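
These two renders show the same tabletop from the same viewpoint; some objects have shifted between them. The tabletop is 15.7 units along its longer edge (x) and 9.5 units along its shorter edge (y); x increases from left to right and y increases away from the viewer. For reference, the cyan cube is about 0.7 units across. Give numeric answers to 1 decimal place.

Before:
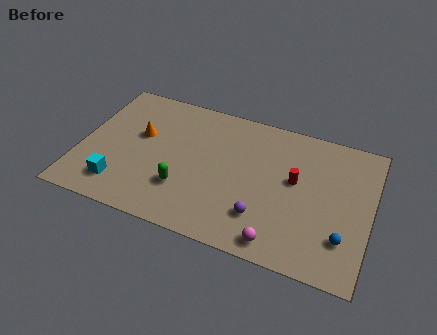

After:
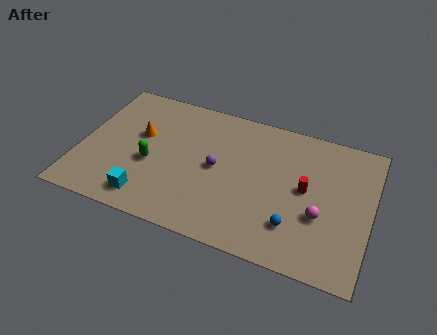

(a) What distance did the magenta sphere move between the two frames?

3.1

From (11.1, 1.1) to (13.1, 3.5), the magenta sphere covered √(2.0² + 2.4²) ≈ 3.1 units.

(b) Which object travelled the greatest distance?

the purple sphere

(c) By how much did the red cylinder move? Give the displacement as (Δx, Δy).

(0.6, -0.4)

From the two frames, the red cylinder sits at roughly (11.6, 5.4) before and (12.2, 5.0) after.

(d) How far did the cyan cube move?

1.6

The cyan cube moved from about (2.4, 1.9) to (4.0, 1.5), a distance of √(1.6² + 0.4²) ≈ 1.6.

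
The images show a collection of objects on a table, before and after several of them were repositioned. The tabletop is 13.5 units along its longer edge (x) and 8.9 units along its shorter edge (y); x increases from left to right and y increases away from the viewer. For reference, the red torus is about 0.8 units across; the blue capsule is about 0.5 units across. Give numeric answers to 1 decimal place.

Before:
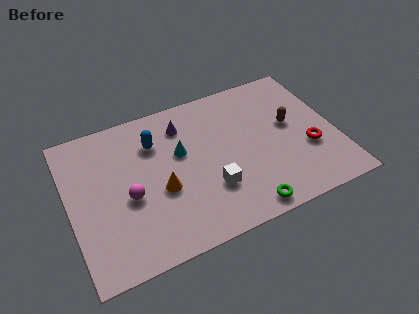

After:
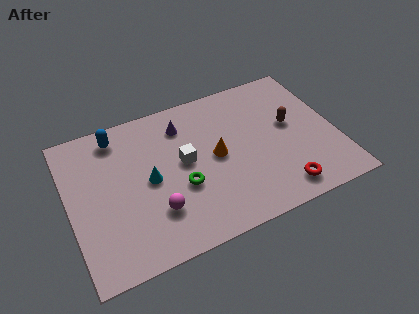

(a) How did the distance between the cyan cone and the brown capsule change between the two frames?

+1.7

The distance was about 5.6 in the first image and 7.3 in the second, so they moved 1.7 units further apart.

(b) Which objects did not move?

the brown capsule and the purple cone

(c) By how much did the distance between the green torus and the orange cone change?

-2.5

The distance was about 4.7 in the first image and 2.2 in the second, so they moved 2.5 units closer together.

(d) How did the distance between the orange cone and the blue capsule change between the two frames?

+2.7

They were about 2.9 units apart before and 5.6 after — 2.7 units further apart.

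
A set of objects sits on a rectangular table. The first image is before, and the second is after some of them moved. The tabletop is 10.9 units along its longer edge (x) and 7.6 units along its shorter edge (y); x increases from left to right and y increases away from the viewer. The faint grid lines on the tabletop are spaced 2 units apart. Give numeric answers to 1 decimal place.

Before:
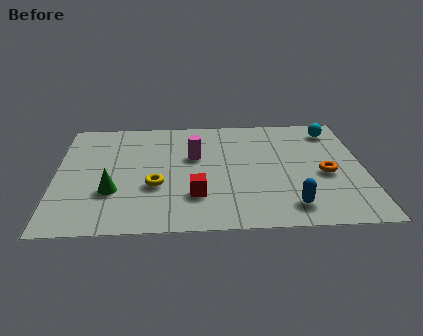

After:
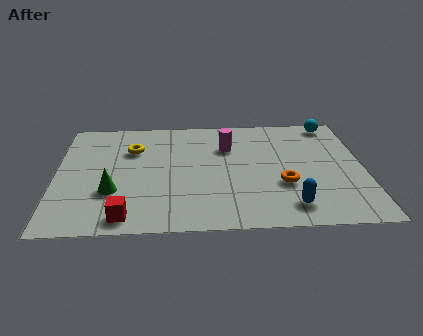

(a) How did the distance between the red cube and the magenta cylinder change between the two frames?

+3.1

The distance was about 2.6 in the first image and 5.7 in the second, so they moved 3.1 units further apart.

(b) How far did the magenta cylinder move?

1.3

The magenta cylinder moved from about (4.9, 4.7) to (6.1, 5.3), a distance of √(1.2² + 0.6²) ≈ 1.3.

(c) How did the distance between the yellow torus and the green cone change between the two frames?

+1.4

The distance was about 1.5 in the first image and 2.9 in the second, so they moved 1.4 units further apart.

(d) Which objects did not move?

the blue capsule and the green cone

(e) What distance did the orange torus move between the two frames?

1.6

The orange torus moved from about (9.5, 3.3) to (8.0, 2.7), a distance of √(1.5² + 0.6²) ≈ 1.6.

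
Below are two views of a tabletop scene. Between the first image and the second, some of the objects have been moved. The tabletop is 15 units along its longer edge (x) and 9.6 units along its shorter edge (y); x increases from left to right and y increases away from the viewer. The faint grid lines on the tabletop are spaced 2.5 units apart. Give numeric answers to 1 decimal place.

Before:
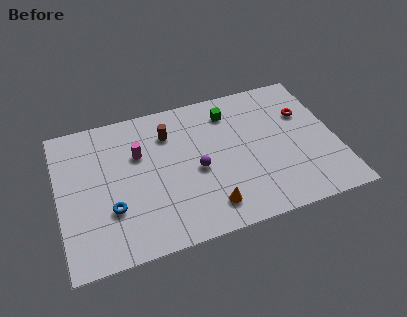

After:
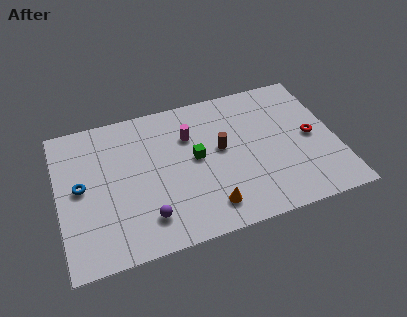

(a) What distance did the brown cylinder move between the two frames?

3.3

The brown cylinder was near (6.1, 7.2) before and (8.8, 5.3) after, so it travelled √(2.7² + 1.9²) ≈ 3.3 units.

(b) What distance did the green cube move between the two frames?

3.3

The green cube was near (9.5, 7.7) before and (7.4, 5.1) after, so it travelled √(2.1² + 2.6²) ≈ 3.3 units.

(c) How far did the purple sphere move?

3.7

The purple sphere moved from about (7.4, 4.3) to (4.5, 2.0), a distance of √(2.9² + 2.3²) ≈ 3.7.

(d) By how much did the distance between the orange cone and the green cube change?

-2.8

Before: roughly 6.2 units apart; after: 3.4. That's 2.8 units closer together.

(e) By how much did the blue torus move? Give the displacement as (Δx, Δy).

(-1.5, 1.9)

The blue torus was at about (2.7, 3.1) and moved to about (1.2, 5.0).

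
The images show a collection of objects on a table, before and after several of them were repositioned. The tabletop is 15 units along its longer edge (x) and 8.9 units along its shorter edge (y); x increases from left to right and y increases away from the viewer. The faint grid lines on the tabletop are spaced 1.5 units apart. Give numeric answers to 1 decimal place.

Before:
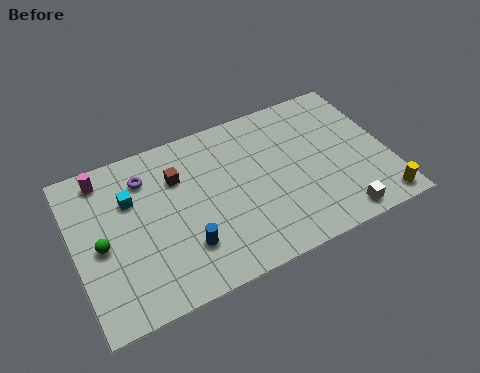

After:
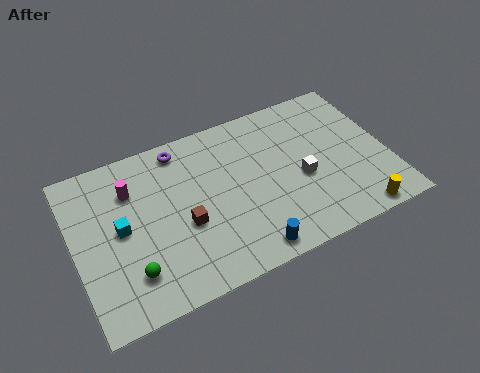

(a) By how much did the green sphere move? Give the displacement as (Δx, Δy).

(1.2, -2.0)

The green sphere was at about (1.2, 4.1) and moved to about (2.4, 2.1).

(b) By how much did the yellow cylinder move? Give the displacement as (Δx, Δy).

(-1.2, -0.2)

The yellow cylinder started near (14.2, 1.0) and ended near (13.0, 0.8).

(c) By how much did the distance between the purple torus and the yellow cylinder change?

-1.8

The distance was about 12.1 in the first image and 10.3 in the second, so they moved 1.8 units closer together.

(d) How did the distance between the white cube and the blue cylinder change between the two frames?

-3.2

Before: roughly 7.3 units apart; after: 4.1. That's 3.2 units closer together.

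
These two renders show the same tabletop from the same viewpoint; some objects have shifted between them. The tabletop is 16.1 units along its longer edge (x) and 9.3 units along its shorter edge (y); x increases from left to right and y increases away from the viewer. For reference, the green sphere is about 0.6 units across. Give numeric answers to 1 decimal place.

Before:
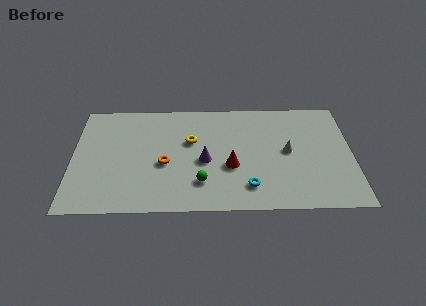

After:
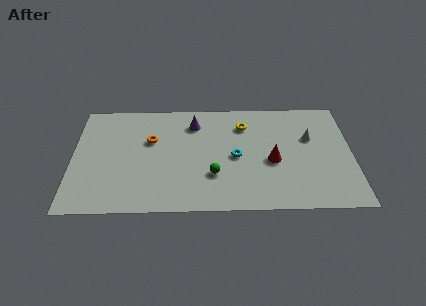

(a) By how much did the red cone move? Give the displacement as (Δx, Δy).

(2.4, 0.4)

The red cone started near (9.1, 3.6) and ended near (11.5, 4.0).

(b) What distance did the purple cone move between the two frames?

3.3

The purple cone moved from about (7.6, 4.1) to (7.0, 7.3), a distance of √(0.6² + 3.2²) ≈ 3.3.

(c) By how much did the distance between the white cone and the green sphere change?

+0.8

They were about 5.6 units apart before and 6.4 after — 0.8 units further apart.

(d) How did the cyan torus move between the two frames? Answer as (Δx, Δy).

(-0.7, 2.5)

From the two frames, the cyan torus sits at roughly (10.1, 1.9) before and (9.4, 4.4) after.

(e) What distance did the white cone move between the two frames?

1.7

From (12.4, 4.8) to (13.7, 5.9), the white cone covered √(1.3² + 1.1²) ≈ 1.7 units.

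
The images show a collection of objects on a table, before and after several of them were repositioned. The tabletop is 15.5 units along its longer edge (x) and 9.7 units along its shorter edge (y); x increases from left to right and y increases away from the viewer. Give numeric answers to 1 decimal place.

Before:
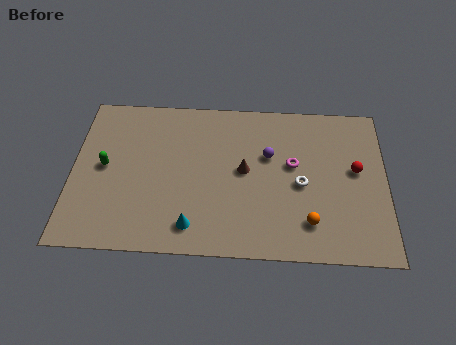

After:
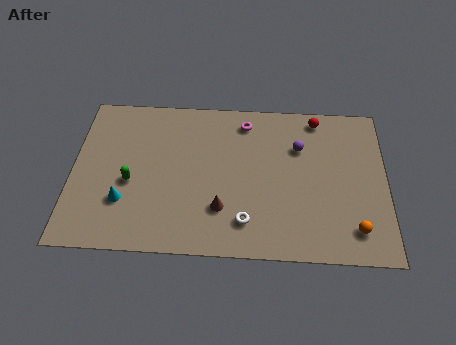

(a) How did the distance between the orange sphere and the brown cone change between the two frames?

+2.2

Before: roughly 4.4 units apart; after: 6.6. That's 2.2 units further apart.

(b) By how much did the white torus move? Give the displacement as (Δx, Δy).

(-2.7, -2.4)

The white torus started near (11.3, 4.4) and ended near (8.6, 2.0).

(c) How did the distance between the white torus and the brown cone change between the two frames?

-1.5

Before: roughly 2.9 units apart; after: 1.4. That's 1.5 units closer together.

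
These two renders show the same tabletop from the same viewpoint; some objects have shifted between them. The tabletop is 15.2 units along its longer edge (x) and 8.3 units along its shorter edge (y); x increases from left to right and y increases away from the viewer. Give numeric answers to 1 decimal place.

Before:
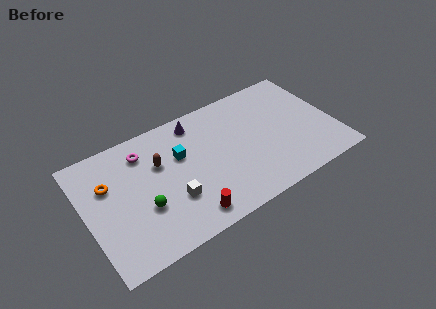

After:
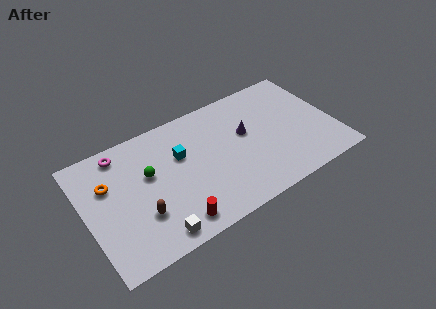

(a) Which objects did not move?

the orange torus and the cyan cube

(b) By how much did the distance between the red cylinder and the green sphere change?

+0.9

The distance was about 3.0 in the first image and 3.9 in the second, so they moved 0.9 units further apart.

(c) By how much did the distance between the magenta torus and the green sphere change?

-1.0

Before: roughly 3.6 units apart; after: 2.6. That's 1.0 units closer together.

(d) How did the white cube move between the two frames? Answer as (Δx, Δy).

(-1.3, -1.7)

The white cube was at about (5.0, 2.7) and moved to about (3.7, 1.0).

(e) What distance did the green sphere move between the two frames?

2.1

From (3.3, 3.0) to (3.9, 5.0), the green sphere covered √(0.6² + 2.0²) ≈ 2.1 units.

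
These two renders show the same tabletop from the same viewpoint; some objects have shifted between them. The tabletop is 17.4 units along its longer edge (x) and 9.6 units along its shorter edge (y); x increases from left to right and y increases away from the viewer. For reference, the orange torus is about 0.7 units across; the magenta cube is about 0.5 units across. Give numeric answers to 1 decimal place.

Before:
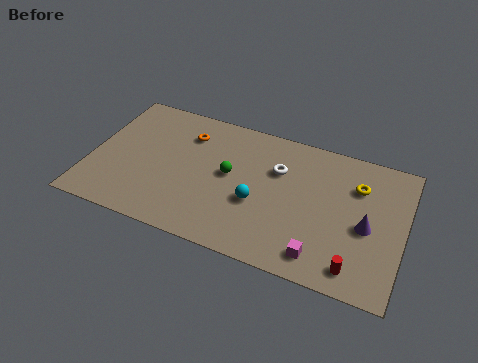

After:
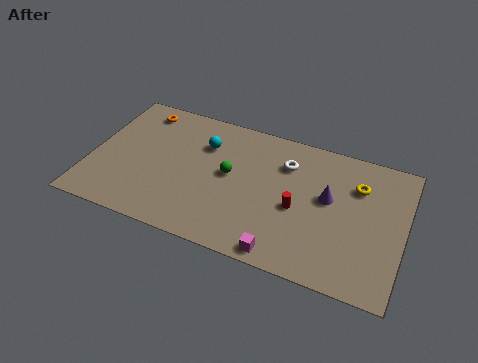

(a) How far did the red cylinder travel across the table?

4.4

The red cylinder moved from about (15.0, 1.4) to (11.6, 4.2), a distance of √(3.4² + 2.8²) ≈ 4.4.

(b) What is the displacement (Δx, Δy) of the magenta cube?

(-2.0, -0.6)

From the two frames, the magenta cube sits at roughly (13.1, 1.5) before and (11.1, 0.9) after.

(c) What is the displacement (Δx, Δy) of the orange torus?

(-2.8, 0.9)

The orange torus started near (5.1, 7.3) and ended near (2.3, 8.2).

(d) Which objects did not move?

the green sphere and the yellow torus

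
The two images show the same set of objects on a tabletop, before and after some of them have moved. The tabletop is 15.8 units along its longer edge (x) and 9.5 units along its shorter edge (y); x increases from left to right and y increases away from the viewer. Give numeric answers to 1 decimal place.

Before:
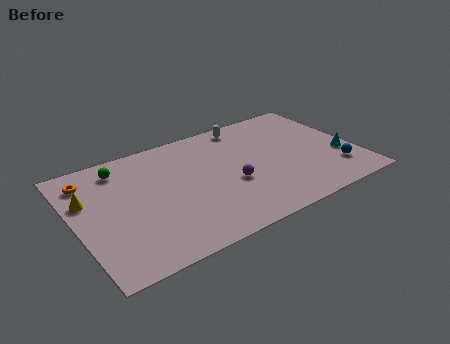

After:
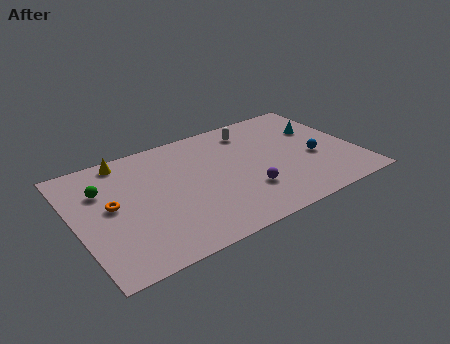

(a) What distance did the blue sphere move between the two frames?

1.9

The blue sphere moved from about (14.4, 2.3) to (13.4, 3.9), a distance of √(1.0² + 1.6²) ≈ 1.9.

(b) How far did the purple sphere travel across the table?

1.2

From (8.6, 3.8) to (9.3, 2.8), the purple sphere covered √(0.7² + 1.0²) ≈ 1.2 units.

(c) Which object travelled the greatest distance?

the yellow cone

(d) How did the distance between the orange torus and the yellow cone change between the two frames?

+2.1

Before: roughly 1.5 units apart; after: 3.6. That's 2.1 units further apart.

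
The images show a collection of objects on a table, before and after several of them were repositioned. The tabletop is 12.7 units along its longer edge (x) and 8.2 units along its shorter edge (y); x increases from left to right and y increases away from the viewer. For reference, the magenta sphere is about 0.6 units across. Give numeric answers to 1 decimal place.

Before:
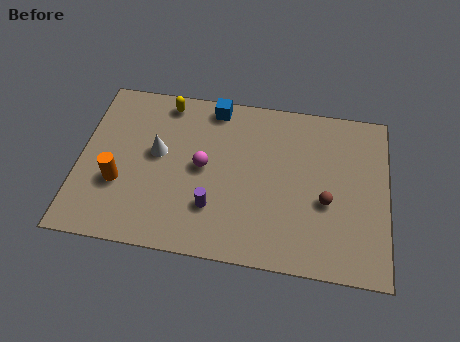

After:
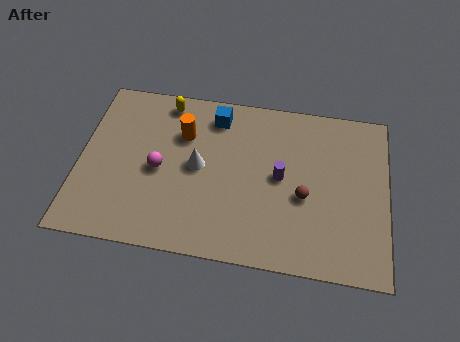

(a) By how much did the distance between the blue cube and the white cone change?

-0.8

The distance was about 3.5 in the first image and 2.7 in the second, so they moved 0.8 units closer together.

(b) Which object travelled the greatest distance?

the orange cylinder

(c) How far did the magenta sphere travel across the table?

1.8

The magenta sphere was near (5.1, 4.2) before and (3.3, 3.8) after, so it travelled √(1.8² + 0.4²) ≈ 1.8 units.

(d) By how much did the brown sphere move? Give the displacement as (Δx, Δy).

(-0.9, 0.1)

The brown sphere started near (10.2, 3.3) and ended near (9.3, 3.4).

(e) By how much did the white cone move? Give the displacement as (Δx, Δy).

(1.7, -0.4)

The white cone was at about (3.2, 4.6) and moved to about (4.9, 4.2).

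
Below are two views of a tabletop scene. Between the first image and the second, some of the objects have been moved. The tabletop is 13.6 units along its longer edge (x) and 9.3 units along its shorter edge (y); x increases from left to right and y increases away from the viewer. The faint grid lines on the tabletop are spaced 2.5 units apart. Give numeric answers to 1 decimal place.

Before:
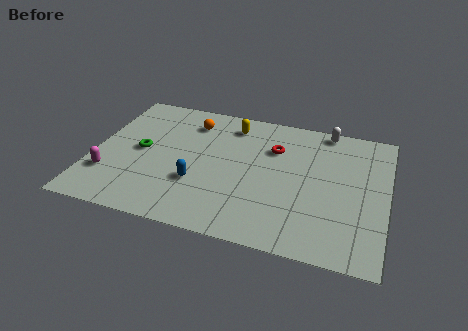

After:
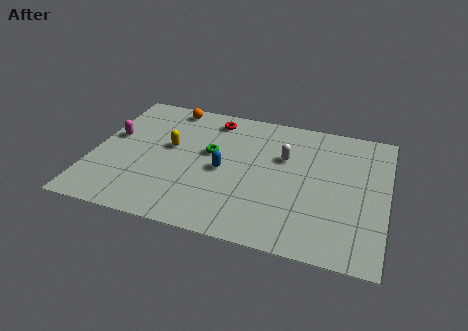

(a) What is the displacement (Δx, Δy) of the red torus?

(-3.0, 1.4)

The red torus started near (8.3, 6.5) and ended near (5.3, 7.9).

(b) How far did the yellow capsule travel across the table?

3.6

The yellow capsule was near (6.2, 7.7) before and (3.5, 5.3) after, so it travelled √(2.7² + 2.4²) ≈ 3.6 units.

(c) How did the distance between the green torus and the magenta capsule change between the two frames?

+2.1

The distance was about 2.5 in the first image and 4.6 in the second, so they moved 2.1 units further apart.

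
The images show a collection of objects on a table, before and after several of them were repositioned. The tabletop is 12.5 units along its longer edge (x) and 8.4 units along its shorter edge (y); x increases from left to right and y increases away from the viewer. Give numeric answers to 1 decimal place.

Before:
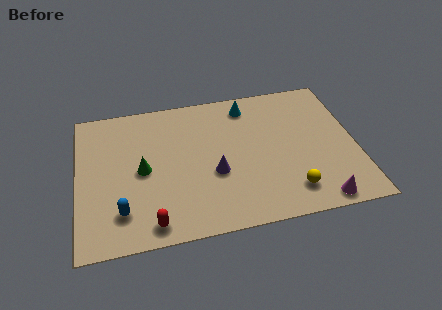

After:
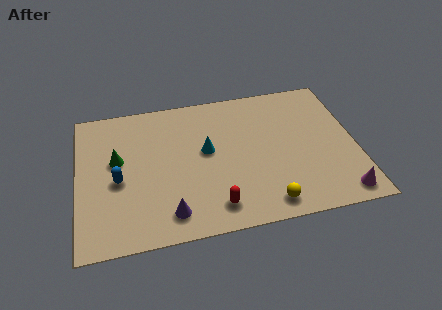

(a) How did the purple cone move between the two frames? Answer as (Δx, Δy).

(-2.1, -1.9)

The purple cone was at about (6.1, 3.3) and moved to about (4.0, 1.4).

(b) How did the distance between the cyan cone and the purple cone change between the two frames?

-0.4

The distance was about 4.2 in the first image and 3.8 in the second, so they moved 0.4 units closer together.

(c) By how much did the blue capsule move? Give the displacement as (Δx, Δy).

(-0.1, 1.8)

From the two frames, the blue capsule sits at roughly (1.9, 1.9) before and (1.8, 3.7) after.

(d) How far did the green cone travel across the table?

1.4

From (2.9, 4.1) to (1.8, 4.9), the green cone covered √(1.1² + 0.8²) ≈ 1.4 units.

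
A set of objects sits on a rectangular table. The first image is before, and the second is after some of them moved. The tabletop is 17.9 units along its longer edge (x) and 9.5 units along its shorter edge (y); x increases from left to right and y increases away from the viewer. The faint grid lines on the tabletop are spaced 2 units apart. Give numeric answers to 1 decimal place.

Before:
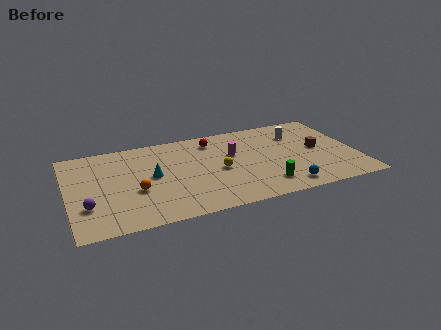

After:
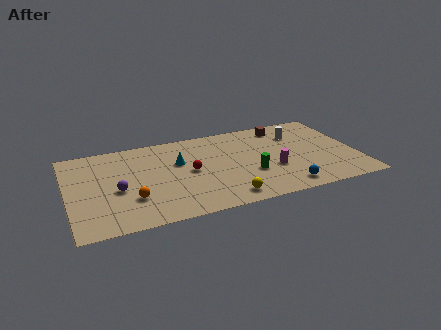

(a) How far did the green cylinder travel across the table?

1.7

The green cylinder moved from about (11.9, 1.9) to (11.2, 3.4), a distance of √(0.7² + 1.5²) ≈ 1.7.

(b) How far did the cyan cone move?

2.0

The cyan cone moved from about (5.2, 5.0) to (6.9, 6.0), a distance of √(1.7² + 1.0²) ≈ 2.0.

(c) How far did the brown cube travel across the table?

3.7

The brown cube moved from about (15.6, 4.9) to (13.7, 8.1), a distance of √(1.9² + 3.2²) ≈ 3.7.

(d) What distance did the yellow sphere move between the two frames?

3.1

The yellow sphere moved from about (9.3, 4.4) to (9.4, 1.3), a distance of √(0.1² + 3.1²) ≈ 3.1.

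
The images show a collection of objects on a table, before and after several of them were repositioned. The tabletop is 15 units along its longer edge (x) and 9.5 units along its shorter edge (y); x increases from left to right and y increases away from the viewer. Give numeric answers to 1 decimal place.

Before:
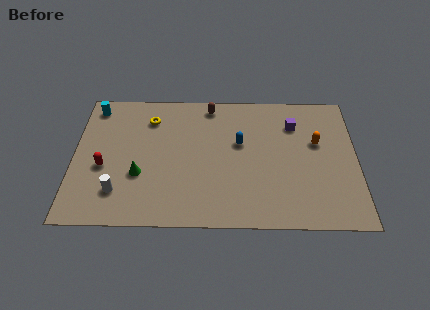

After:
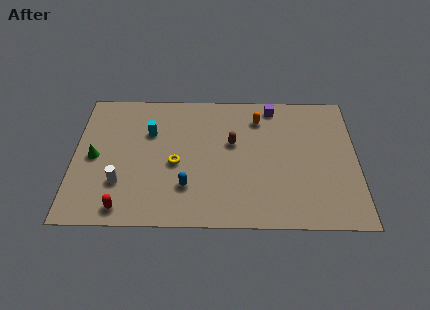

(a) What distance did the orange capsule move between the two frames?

3.5

The orange capsule moved from about (12.9, 5.8) to (9.8, 7.5), a distance of √(3.1² + 1.7²) ≈ 3.5.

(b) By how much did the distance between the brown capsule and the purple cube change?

-1.2

The distance was about 4.7 in the first image and 3.5 in the second, so they moved 1.2 units closer together.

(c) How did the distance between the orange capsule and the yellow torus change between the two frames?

-3.5

They were about 9.0 units apart before and 5.5 after — 3.5 units closer together.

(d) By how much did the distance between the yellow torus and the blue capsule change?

-3.4

Before: roughly 5.1 units apart; after: 1.7. That's 3.4 units closer together.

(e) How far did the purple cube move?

1.7

From (11.7, 7.1) to (10.6, 8.4), the purple cube covered √(1.1² + 1.3²) ≈ 1.7 units.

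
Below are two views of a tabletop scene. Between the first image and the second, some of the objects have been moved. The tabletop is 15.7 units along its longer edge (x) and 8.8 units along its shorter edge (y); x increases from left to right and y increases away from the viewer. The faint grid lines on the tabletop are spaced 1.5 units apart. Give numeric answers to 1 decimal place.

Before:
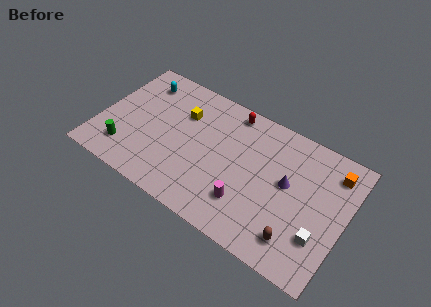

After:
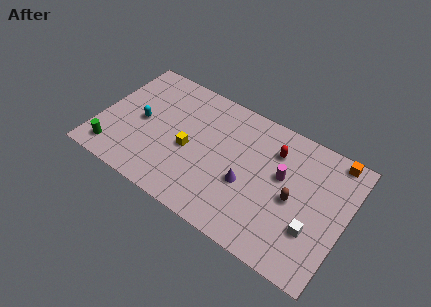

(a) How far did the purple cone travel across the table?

2.8

The purple cone moved from about (12.0, 4.9) to (9.6, 3.5), a distance of √(2.4² + 1.4²) ≈ 2.8.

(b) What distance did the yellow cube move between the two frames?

2.3

From (5.0, 6.1) to (5.8, 3.9), the yellow cube covered √(0.8² + 2.2²) ≈ 2.3 units.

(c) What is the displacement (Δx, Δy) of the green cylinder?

(-0.7, -0.5)

The green cylinder was at about (2.0, 1.9) and moved to about (1.3, 1.4).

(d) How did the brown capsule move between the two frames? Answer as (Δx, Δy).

(-0.6, 2.4)

The brown capsule was at about (13.1, 1.7) and moved to about (12.5, 4.1).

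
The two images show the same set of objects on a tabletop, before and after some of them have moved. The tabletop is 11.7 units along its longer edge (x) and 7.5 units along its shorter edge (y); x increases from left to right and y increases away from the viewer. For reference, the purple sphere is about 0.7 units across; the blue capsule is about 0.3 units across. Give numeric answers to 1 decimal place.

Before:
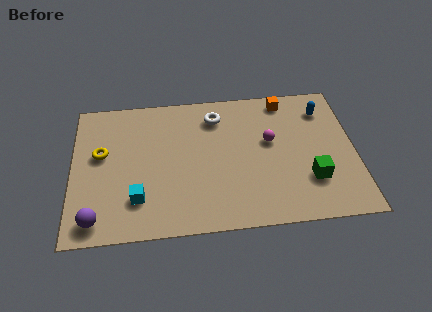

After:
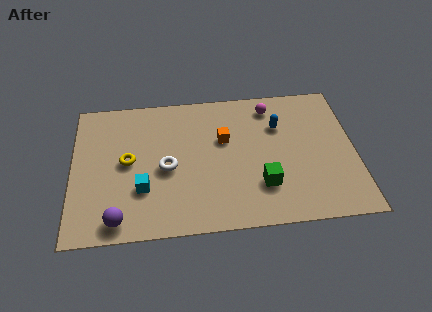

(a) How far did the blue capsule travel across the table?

2.0

The blue capsule moved from about (10.5, 5.9) to (8.6, 5.2), a distance of √(1.9² + 0.7²) ≈ 2.0.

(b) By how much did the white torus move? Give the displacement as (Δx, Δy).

(-2.1, -2.6)

The white torus was at about (6.0, 6.0) and moved to about (3.9, 3.4).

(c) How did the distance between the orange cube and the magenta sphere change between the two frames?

+0.3

Before: roughly 2.3 units apart; after: 2.6. That's 0.3 units further apart.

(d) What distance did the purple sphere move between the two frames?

0.9

From (1.0, 1.0) to (1.9, 0.9), the purple sphere covered √(0.9² + 0.1²) ≈ 0.9 units.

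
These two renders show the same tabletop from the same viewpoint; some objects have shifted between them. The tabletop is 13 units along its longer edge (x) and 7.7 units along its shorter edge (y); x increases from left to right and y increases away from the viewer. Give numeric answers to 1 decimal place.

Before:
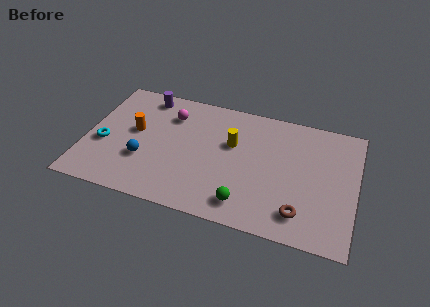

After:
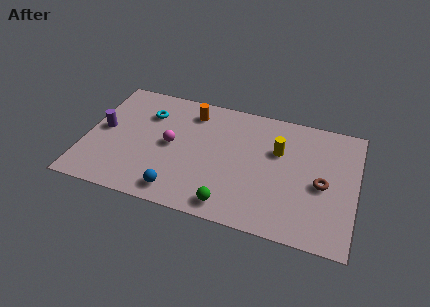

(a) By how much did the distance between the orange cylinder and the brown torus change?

-1.6

They were about 8.7 units apart before and 7.1 after — 1.6 units closer together.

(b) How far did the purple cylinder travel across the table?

3.2

From (2.6, 6.7) to (0.8, 4.0), the purple cylinder covered √(1.8² + 2.7²) ≈ 3.2 units.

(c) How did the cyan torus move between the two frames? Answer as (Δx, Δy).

(1.9, 2.5)

From the two frames, the cyan torus sits at roughly (0.9, 3.1) before and (2.8, 5.6) after.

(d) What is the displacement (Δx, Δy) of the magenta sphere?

(0.2, -1.9)

The magenta sphere was at about (3.9, 5.8) and moved to about (4.1, 3.9).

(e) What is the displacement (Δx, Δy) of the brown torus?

(0.9, 2.0)

From the two frames, the brown torus sits at roughly (10.5, 1.5) before and (11.4, 3.5) after.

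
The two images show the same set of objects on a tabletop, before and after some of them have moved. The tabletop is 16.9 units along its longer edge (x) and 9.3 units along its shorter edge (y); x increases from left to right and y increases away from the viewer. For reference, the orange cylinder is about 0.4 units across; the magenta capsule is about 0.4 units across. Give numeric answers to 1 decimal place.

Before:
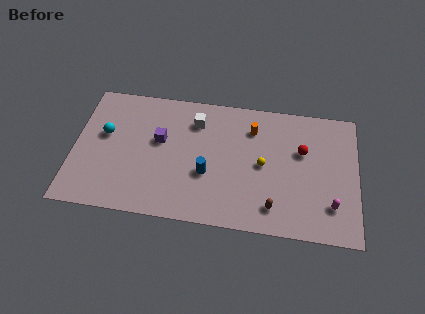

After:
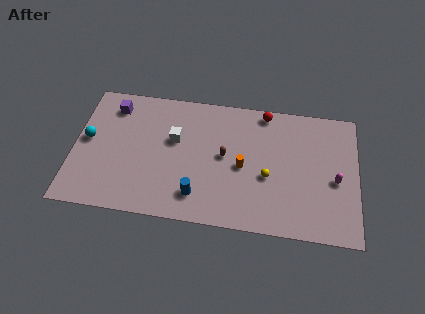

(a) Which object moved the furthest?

the brown capsule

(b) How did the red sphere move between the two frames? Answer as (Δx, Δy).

(-2.3, 2.5)

From the two frames, the red sphere sits at roughly (13.6, 5.9) before and (11.3, 8.4) after.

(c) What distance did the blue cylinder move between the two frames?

1.7

The blue cylinder was near (8.0, 3.5) before and (7.5, 1.9) after, so it travelled √(0.5² + 1.6²) ≈ 1.7 units.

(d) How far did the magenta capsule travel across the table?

1.8

From (15.4, 2.3) to (15.6, 4.1), the magenta capsule covered √(0.2² + 1.8²) ≈ 1.8 units.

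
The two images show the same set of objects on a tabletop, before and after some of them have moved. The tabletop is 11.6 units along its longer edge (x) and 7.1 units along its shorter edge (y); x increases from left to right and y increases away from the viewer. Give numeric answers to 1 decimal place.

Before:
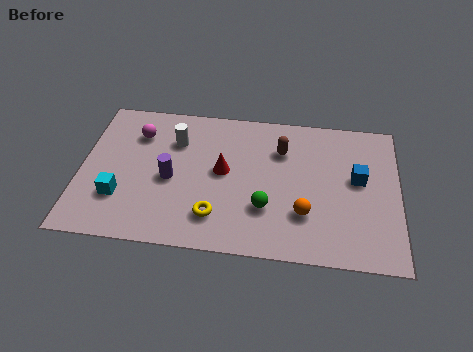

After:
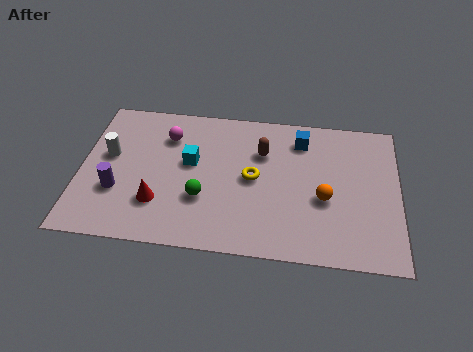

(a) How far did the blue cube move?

2.7

From (10.1, 4.0) to (8.0, 5.7), the blue cube covered √(2.1² + 1.7²) ≈ 2.7 units.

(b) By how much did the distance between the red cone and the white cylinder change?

+0.6

The distance was about 2.2 in the first image and 2.8 in the second, so they moved 0.6 units further apart.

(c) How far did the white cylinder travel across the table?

2.6

The white cylinder moved from about (3.4, 5.1) to (1.0, 4.1), a distance of √(2.4² + 1.0²) ≈ 2.6.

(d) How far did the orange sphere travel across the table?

1.1

The orange sphere was near (8.2, 2.1) before and (8.9, 2.9) after, so it travelled √(0.7² + 0.8²) ≈ 1.1 units.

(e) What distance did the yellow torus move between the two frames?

2.4

The yellow torus was near (5.0, 1.6) before and (6.3, 3.6) after, so it travelled √(1.3² + 2.0²) ≈ 2.4 units.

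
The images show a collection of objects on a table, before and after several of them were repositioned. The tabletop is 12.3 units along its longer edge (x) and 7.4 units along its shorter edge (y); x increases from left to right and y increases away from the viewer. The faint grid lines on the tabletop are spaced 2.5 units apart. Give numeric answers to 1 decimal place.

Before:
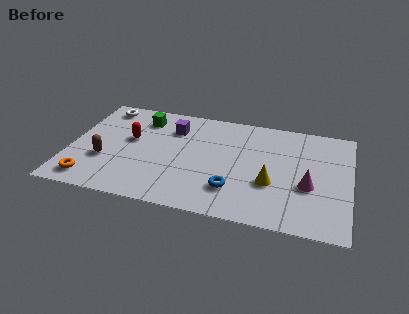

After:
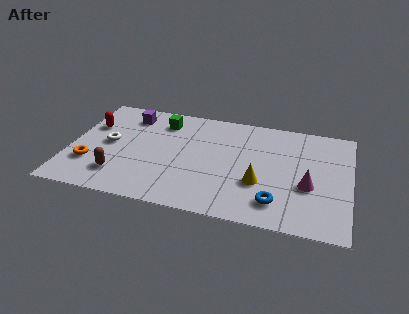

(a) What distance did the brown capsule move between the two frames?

1.1

From (1.6, 2.6) to (2.3, 1.7), the brown capsule covered √(0.7² + 0.9²) ≈ 1.1 units.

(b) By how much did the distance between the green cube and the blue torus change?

+1.0

The distance was about 5.9 in the first image and 6.9 in the second, so they moved 1.0 units further apart.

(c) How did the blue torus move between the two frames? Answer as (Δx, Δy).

(1.9, -0.4)

From the two frames, the blue torus sits at roughly (7.3, 1.9) before and (9.2, 1.5) after.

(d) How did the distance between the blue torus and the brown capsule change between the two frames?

+1.2

Before: roughly 5.7 units apart; after: 6.9. That's 1.2 units further apart.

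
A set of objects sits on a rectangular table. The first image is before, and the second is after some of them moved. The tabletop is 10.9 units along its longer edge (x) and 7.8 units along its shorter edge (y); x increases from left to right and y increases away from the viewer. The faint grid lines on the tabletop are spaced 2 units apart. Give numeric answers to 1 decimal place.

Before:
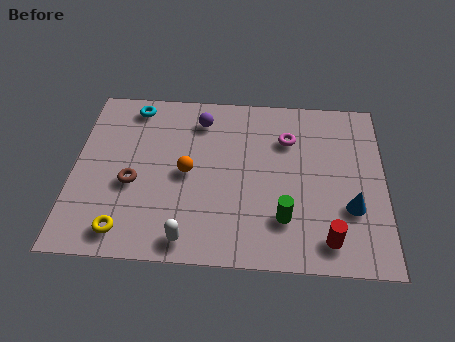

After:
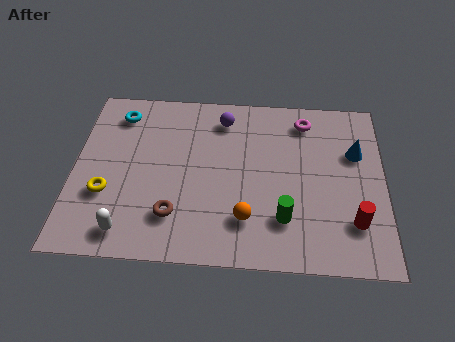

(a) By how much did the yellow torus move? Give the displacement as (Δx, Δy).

(-0.7, 1.6)

The yellow torus started near (1.9, 1.1) and ended near (1.2, 2.7).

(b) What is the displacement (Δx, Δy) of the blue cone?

(0.2, 2.5)

From the two frames, the blue cone sits at roughly (9.7, 2.6) before and (9.9, 5.1) after.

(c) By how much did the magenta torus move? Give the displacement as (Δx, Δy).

(0.6, 0.9)

The magenta torus started near (7.5, 5.6) and ended near (8.1, 6.5).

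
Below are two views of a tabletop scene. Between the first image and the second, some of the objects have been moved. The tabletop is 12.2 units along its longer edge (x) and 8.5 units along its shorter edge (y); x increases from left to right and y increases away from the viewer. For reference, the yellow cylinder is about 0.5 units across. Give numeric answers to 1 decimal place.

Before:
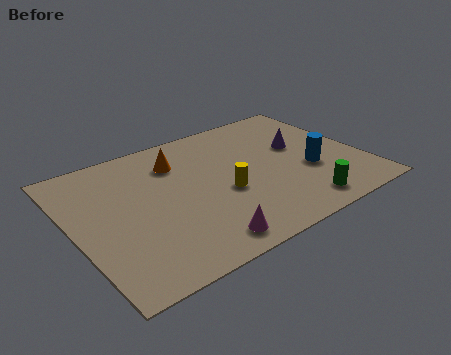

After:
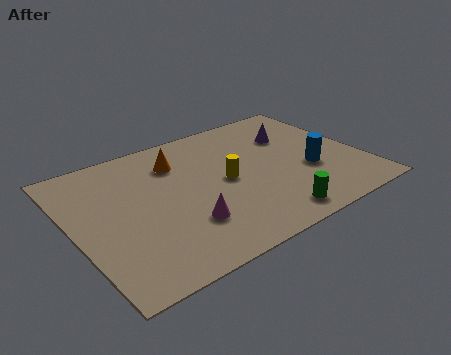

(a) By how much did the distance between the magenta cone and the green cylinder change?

-0.7

Before: roughly 4.3 units apart; after: 3.6. That's 0.7 units closer together.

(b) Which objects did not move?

the blue cylinder and the orange cone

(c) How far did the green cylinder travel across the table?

1.3

The green cylinder was near (9.0, 1.2) before and (7.7, 1.1) after, so it travelled √(1.3² + 0.1²) ≈ 1.3 units.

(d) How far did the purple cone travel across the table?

0.9

The purple cone moved from about (9.8, 5.0) to (9.7, 5.9), a distance of √(0.1² + 0.9²) ≈ 0.9.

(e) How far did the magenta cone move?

1.4

The magenta cone moved from about (4.7, 1.1) to (4.3, 2.4), a distance of √(0.4² + 1.3²) ≈ 1.4.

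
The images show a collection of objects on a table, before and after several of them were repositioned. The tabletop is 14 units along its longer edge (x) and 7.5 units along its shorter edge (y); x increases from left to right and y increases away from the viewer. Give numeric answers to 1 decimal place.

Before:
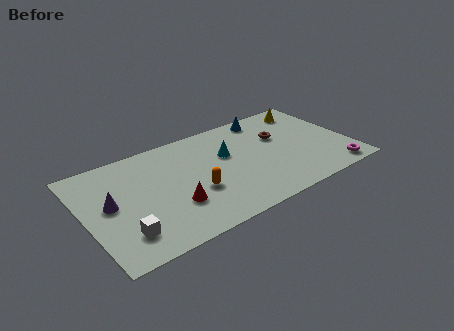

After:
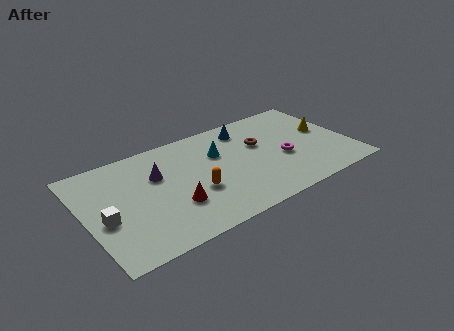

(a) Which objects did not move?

the orange capsule and the red cone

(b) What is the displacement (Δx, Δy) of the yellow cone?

(0.5, -2.1)

The yellow cone started near (12.4, 6.3) and ended near (12.9, 4.2).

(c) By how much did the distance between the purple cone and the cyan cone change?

-3.0

The distance was about 6.3 in the first image and 3.3 in the second, so they moved 3.0 units closer together.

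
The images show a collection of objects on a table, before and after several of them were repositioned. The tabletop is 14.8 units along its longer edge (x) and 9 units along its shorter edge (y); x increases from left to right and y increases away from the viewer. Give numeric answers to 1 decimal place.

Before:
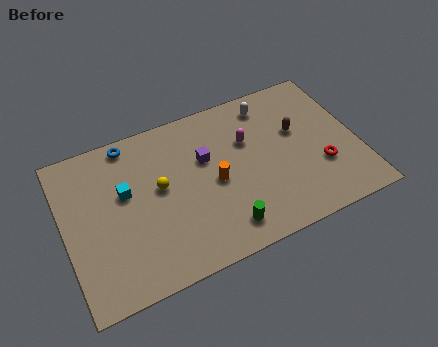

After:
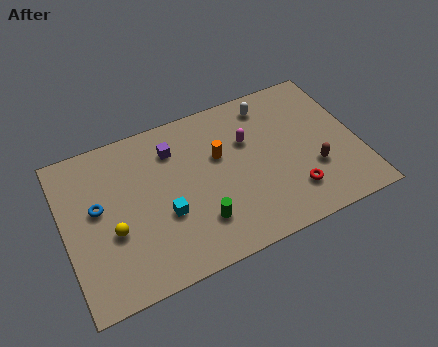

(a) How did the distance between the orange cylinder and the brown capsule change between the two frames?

+0.6

They were about 4.6 units apart before and 5.2 after — 0.6 units further apart.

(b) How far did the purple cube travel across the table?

1.9

From (7.2, 5.7) to (5.7, 6.9), the purple cube covered √(1.5² + 1.2²) ≈ 1.9 units.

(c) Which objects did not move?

the magenta capsule and the white capsule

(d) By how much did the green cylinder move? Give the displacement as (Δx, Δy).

(-1.1, 0.8)

The green cylinder started near (7.6, 1.5) and ended near (6.5, 2.3).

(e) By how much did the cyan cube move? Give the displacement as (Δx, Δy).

(1.8, -2.0)

The cyan cube started near (3.1, 5.4) and ended near (4.9, 3.4).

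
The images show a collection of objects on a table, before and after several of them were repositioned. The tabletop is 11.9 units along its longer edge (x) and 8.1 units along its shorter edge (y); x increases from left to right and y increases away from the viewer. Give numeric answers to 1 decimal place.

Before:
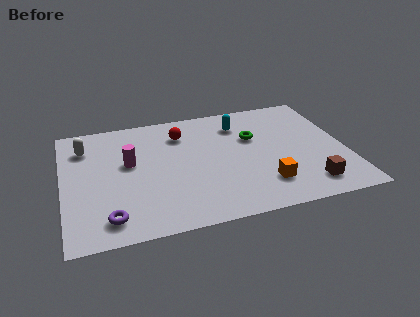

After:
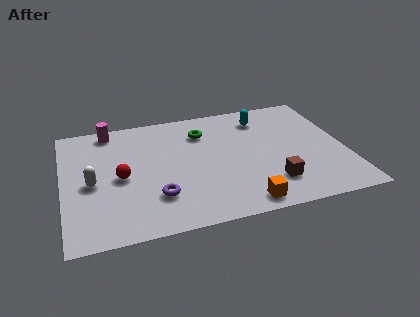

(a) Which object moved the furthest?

the red sphere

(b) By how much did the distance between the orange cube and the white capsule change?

-1.8

Before: roughly 8.5 units apart; after: 6.7. That's 1.8 units closer together.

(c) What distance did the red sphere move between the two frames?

3.6

From (5.1, 6.2) to (2.4, 3.8), the red sphere covered √(2.7² + 2.4²) ≈ 3.6 units.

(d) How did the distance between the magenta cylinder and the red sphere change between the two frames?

+0.7

They were about 2.7 units apart before and 3.4 after — 0.7 units further apart.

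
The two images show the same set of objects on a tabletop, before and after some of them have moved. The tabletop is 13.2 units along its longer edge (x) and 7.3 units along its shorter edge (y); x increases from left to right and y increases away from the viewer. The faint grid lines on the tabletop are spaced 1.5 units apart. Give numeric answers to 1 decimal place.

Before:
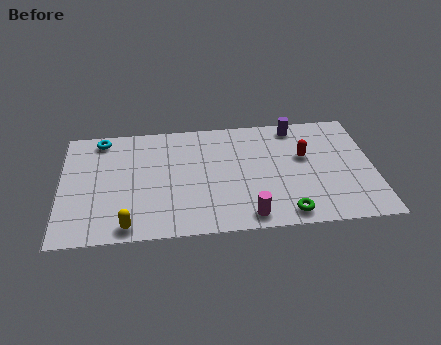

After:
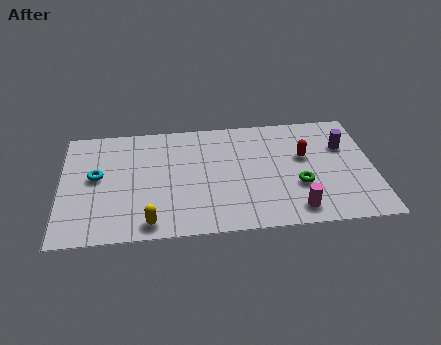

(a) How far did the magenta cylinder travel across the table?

2.0

The magenta cylinder was near (7.8, 0.9) before and (9.8, 1.1) after, so it travelled √(2.0² + 0.2²) ≈ 2.0 units.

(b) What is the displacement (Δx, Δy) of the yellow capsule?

(0.9, 0.1)

The yellow capsule was at about (2.8, 0.8) and moved to about (3.7, 0.9).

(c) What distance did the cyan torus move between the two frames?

2.4

The cyan torus was near (1.7, 6.4) before and (1.5, 4.0) after, so it travelled √(0.2² + 2.4²) ≈ 2.4 units.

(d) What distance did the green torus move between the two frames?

1.8

The green torus was near (9.4, 0.9) before and (10.0, 2.6) after, so it travelled √(0.6² + 1.7²) ≈ 1.8 units.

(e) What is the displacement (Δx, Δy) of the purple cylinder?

(2.0, -1.5)

From the two frames, the purple cylinder sits at roughly (10.0, 6.4) before and (12.0, 4.9) after.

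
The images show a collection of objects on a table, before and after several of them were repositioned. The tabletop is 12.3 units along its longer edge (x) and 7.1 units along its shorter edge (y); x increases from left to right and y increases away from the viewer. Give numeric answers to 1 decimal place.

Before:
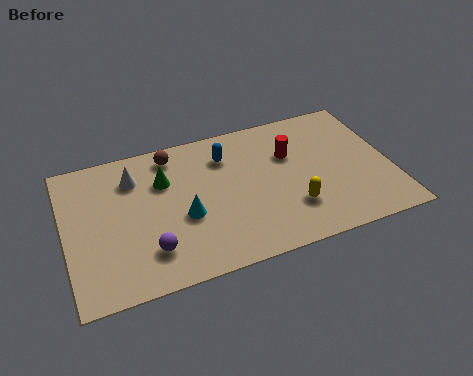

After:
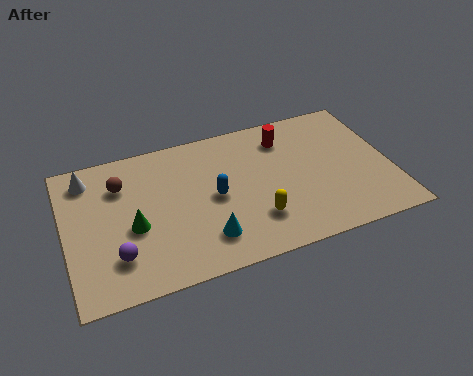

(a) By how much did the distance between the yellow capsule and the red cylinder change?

+1.3

Before: roughly 2.7 units apart; after: 4.0. That's 1.3 units further apart.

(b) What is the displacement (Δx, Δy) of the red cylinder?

(-0.1, 0.9)

The red cylinder started near (8.6, 4.7) and ended near (8.5, 5.6).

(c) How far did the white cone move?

1.8

The white cone was near (2.7, 5.4) before and (1.0, 5.9) after, so it travelled √(1.7² + 0.5²) ≈ 1.8 units.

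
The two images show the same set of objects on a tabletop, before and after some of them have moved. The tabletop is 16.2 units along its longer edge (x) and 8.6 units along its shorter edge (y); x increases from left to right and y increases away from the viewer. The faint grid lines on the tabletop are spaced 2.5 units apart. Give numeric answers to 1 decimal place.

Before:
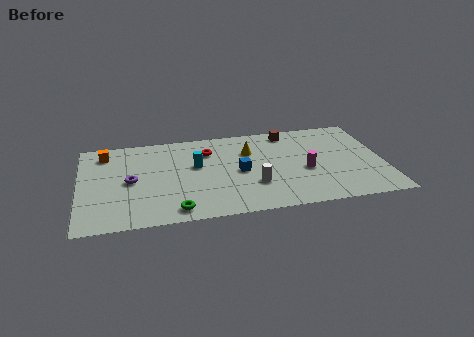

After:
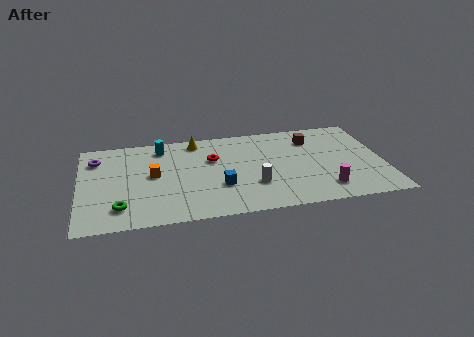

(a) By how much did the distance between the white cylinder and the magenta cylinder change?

+0.9

The distance was about 2.9 in the first image and 3.8 in the second, so they moved 0.9 units further apart.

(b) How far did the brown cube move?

1.5

The brown cube was near (11.3, 7.5) before and (12.5, 6.6) after, so it travelled √(1.2² + 0.9²) ≈ 1.5 units.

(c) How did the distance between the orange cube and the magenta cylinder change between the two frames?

-1.7

The distance was about 11.2 in the first image and 9.5 in the second, so they moved 1.7 units closer together.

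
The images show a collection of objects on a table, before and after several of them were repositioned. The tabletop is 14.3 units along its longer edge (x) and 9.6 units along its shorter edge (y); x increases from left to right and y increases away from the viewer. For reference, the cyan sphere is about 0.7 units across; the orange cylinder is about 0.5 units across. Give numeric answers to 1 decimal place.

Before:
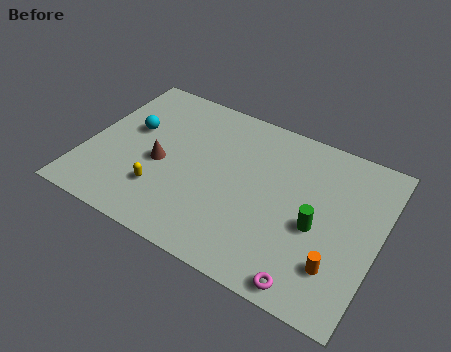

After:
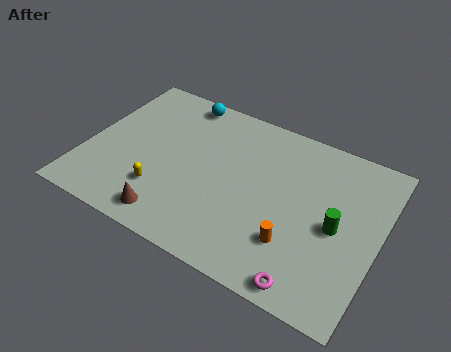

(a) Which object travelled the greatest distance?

the cyan sphere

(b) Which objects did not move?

the magenta torus and the yellow capsule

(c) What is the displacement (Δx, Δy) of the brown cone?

(1.0, -2.9)

From the two frames, the brown cone sits at roughly (3.7, 4.2) before and (4.7, 1.3) after.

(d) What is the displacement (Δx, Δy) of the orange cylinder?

(-2.1, 0.3)

From the two frames, the orange cylinder sits at roughly (12.6, 2.4) before and (10.5, 2.7) after.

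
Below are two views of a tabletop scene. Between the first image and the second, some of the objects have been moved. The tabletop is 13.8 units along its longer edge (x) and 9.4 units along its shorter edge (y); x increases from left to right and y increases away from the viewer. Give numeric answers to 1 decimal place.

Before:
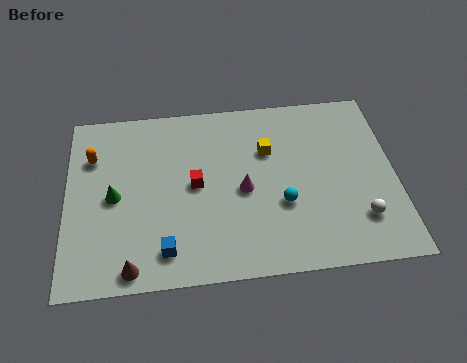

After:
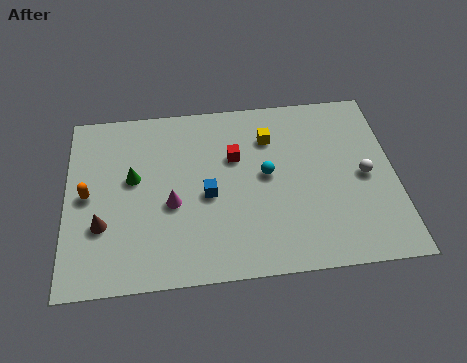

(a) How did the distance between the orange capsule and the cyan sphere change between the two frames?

-1.1

The distance was about 8.6 in the first image and 7.5 in the second, so they moved 1.1 units closer together.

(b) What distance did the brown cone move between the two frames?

2.5

From (2.7, 0.9) to (1.5, 3.1), the brown cone covered √(1.2² + 2.2²) ≈ 2.5 units.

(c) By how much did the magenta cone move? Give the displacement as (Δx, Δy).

(-3.0, -0.4)

The magenta cone started near (7.4, 4.3) and ended near (4.4, 3.9).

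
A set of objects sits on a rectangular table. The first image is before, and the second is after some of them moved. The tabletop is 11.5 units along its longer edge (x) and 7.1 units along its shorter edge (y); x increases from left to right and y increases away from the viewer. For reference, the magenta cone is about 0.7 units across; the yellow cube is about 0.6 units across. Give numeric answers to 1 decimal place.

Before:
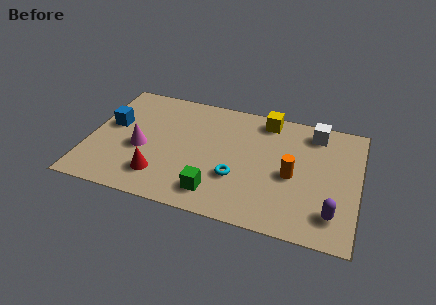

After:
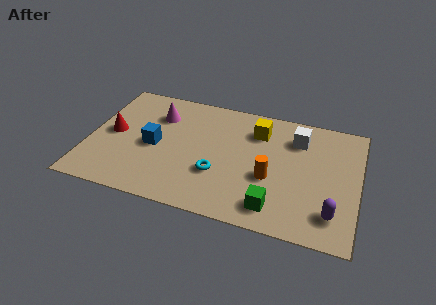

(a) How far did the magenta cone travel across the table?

2.3

The magenta cone was near (2.3, 3.0) before and (2.8, 5.2) after, so it travelled √(0.5² + 2.2²) ≈ 2.3 units.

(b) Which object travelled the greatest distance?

the red cone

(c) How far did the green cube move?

2.5

The green cube was near (5.6, 1.3) before and (8.1, 1.2) after, so it travelled √(2.5² + 0.1²) ≈ 2.5 units.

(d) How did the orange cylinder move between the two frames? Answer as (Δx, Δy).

(-0.9, -0.4)

From the two frames, the orange cylinder sits at roughly (8.7, 3.2) before and (7.8, 2.8) after.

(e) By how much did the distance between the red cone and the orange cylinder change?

+1.1

The distance was about 5.7 in the first image and 6.8 in the second, so they moved 1.1 units further apart.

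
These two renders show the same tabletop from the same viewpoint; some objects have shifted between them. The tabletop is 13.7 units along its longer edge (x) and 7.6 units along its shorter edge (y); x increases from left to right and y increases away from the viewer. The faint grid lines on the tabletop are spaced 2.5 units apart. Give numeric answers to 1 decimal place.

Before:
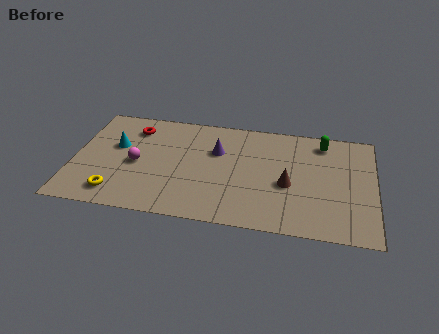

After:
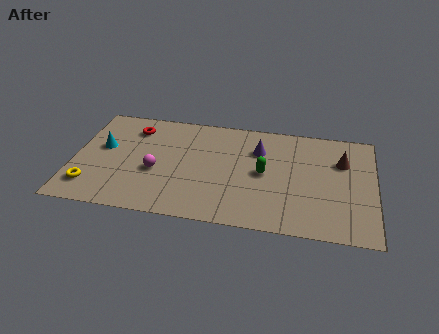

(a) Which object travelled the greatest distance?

the green capsule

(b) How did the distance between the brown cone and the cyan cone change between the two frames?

+2.9

Before: roughly 8.0 units apart; after: 10.9. That's 2.9 units further apart.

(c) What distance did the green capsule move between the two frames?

3.7

The green capsule was near (11.3, 6.4) before and (8.7, 3.8) after, so it travelled √(2.6² + 2.6²) ≈ 3.7 units.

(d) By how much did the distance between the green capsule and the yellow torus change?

-2.4

Before: roughly 10.5 units apart; after: 8.1. That's 2.4 units closer together.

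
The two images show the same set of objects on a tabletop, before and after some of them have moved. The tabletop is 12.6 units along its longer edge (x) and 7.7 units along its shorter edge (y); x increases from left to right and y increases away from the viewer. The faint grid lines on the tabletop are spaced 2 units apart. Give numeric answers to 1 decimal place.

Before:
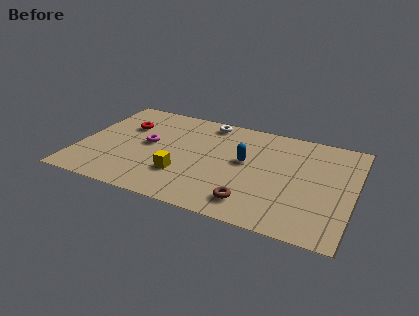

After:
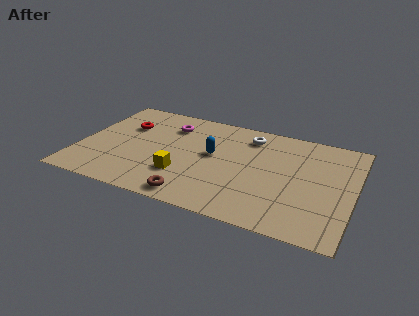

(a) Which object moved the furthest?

the brown torus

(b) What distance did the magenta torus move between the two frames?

2.0

From (3.1, 4.1) to (3.9, 5.9), the magenta torus covered √(0.8² + 1.8²) ≈ 2.0 units.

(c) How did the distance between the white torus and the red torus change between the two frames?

+1.8

They were about 4.0 units apart before and 5.8 after — 1.8 units further apart.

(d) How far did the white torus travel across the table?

2.1

From (5.6, 6.8) to (7.6, 6.3), the white torus covered √(2.0² + 0.5²) ≈ 2.1 units.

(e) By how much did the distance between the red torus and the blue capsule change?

-1.5

The distance was about 5.8 in the first image and 4.3 in the second, so they moved 1.5 units closer together.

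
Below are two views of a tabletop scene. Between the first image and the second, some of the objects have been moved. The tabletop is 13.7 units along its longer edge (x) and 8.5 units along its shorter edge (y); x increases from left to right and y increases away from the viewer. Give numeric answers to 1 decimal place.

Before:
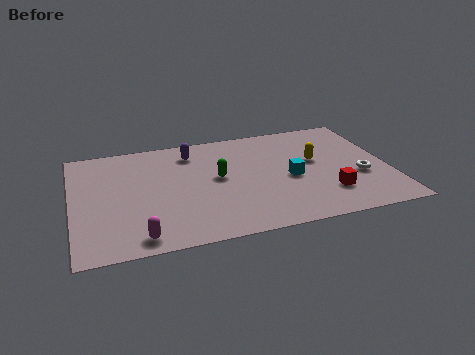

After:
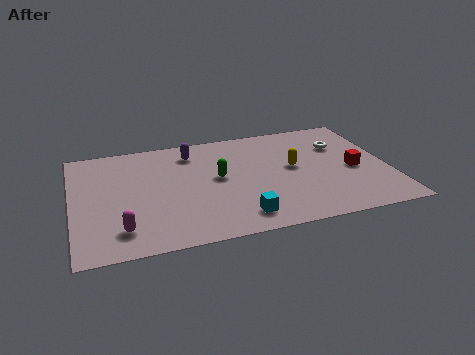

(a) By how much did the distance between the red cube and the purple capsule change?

+0.3

They were about 7.3 units apart before and 7.6 after — 0.3 units further apart.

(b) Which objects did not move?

the green capsule and the purple capsule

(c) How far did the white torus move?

2.8

The white torus moved from about (12.4, 3.2) to (11.8, 5.9), a distance of √(0.6² + 2.7²) ≈ 2.8.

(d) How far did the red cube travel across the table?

2.1

The red cube moved from about (10.9, 2.2) to (12.2, 3.8), a distance of √(1.3² + 1.6²) ≈ 2.1.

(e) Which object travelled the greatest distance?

the cyan cube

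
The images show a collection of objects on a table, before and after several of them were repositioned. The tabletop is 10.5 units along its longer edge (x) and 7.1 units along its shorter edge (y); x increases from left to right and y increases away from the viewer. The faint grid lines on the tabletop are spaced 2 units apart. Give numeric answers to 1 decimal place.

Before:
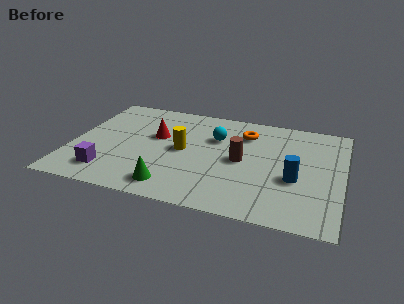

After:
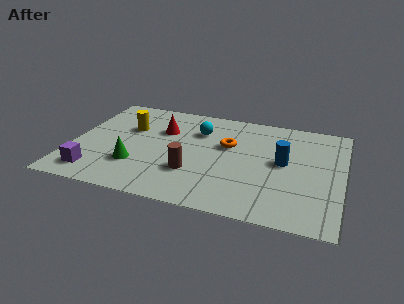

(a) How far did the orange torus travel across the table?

1.2

The orange torus was near (6.6, 5.4) before and (6.0, 4.4) after, so it travelled √(0.6² + 1.0²) ≈ 1.2 units.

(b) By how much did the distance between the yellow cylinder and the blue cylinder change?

+1.7

Before: roughly 4.5 units apart; after: 6.2. That's 1.7 units further apart.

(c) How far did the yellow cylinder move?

2.4

From (4.3, 3.6) to (2.1, 4.6), the yellow cylinder covered √(2.2² + 1.0²) ≈ 2.4 units.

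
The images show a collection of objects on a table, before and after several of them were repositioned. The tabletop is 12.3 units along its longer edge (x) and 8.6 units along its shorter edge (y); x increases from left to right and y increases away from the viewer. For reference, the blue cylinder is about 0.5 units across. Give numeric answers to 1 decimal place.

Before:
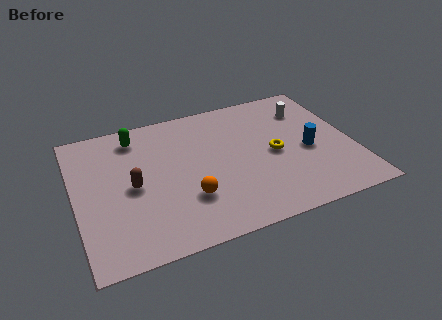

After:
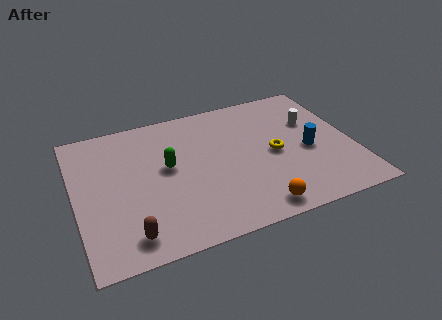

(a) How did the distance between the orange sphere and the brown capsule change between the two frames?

+2.8

The distance was about 2.7 in the first image and 5.5 in the second, so they moved 2.8 units further apart.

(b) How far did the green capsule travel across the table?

2.7

The green capsule moved from about (2.9, 7.2) to (4.1, 4.8), a distance of √(1.2² + 2.4²) ≈ 2.7.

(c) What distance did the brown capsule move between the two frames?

2.8

The brown capsule moved from about (2.5, 4.1) to (2.1, 1.3), a distance of √(0.4² + 2.8²) ≈ 2.8.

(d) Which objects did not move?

the blue cylinder and the yellow torus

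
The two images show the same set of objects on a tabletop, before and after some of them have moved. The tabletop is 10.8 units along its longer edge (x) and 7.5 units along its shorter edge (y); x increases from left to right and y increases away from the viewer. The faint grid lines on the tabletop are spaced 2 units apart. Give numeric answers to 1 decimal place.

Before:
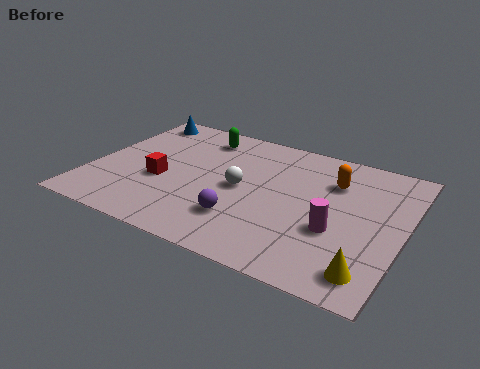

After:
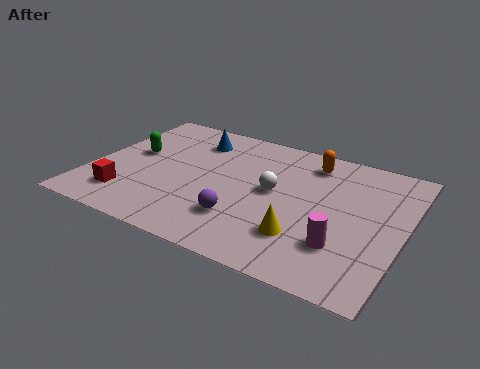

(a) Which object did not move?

the purple sphere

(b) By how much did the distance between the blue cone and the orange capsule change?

-3.2

They were about 7.3 units apart before and 4.1 after — 3.2 units closer together.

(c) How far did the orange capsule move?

1.2

The orange capsule was near (8.2, 5.4) before and (7.3, 6.2) after, so it travelled √(0.9² + 0.8²) ≈ 1.2 units.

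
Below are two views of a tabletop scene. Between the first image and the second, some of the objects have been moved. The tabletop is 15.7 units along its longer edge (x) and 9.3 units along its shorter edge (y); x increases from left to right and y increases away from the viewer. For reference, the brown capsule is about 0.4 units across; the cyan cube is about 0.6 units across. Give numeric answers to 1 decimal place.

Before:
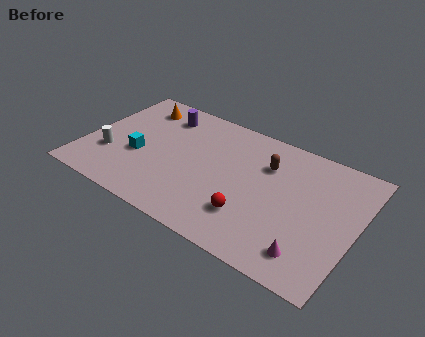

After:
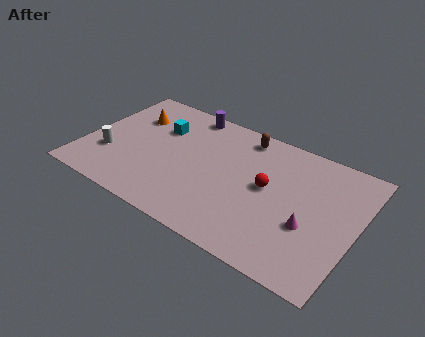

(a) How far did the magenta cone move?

1.8

The magenta cone was near (13.5, 1.7) before and (13.2, 3.5) after, so it travelled √(0.3² + 1.8²) ≈ 1.8 units.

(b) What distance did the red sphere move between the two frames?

2.6

The red sphere was near (10.0, 2.5) before and (10.6, 5.0) after, so it travelled √(0.6² + 2.5²) ≈ 2.6 units.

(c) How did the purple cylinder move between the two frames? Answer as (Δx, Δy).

(1.4, 0.9)

The purple cylinder was at about (3.9, 7.5) and moved to about (5.3, 8.4).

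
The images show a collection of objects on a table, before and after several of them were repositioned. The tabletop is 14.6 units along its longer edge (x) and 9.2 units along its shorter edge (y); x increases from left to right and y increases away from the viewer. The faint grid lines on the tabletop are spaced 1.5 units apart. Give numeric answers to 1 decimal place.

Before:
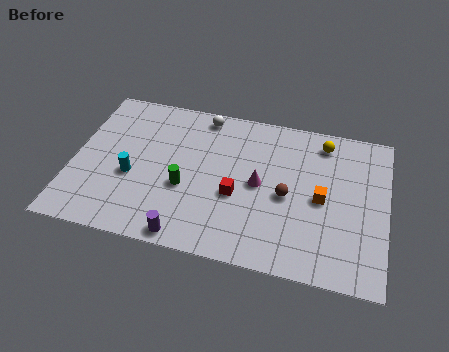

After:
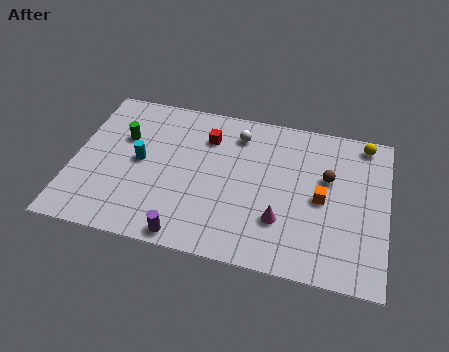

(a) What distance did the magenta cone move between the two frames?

2.2

The magenta cone was near (8.7, 4.6) before and (9.8, 2.7) after, so it travelled √(1.1² + 1.9²) ≈ 2.2 units.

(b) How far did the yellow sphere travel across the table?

1.9

From (11.5, 7.8) to (13.4, 8.2), the yellow sphere covered √(1.9² + 0.4²) ≈ 1.9 units.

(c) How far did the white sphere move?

1.9

The white sphere moved from about (5.8, 8.2) to (7.5, 7.4), a distance of √(1.7² + 0.8²) ≈ 1.9.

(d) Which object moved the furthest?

the green cylinder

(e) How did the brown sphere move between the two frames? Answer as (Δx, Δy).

(1.8, 1.5)

From the two frames, the brown sphere sits at roughly (10.0, 4.2) before and (11.8, 5.7) after.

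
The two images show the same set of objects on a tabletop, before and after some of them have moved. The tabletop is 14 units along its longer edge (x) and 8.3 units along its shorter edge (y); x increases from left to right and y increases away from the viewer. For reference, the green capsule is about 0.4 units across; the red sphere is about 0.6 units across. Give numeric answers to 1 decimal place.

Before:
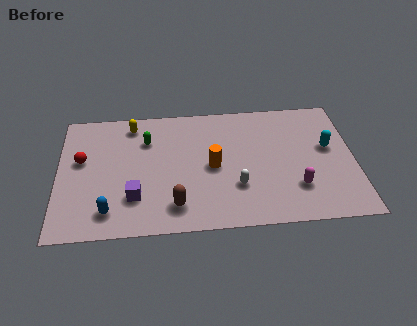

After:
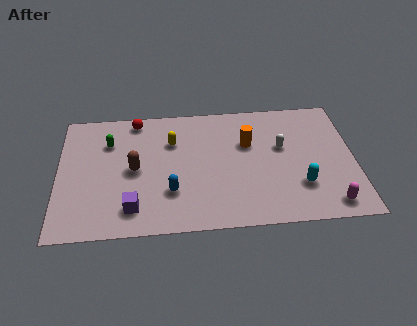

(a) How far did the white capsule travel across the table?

3.3

From (8.4, 2.6) to (10.6, 5.0), the white capsule covered √(2.2² + 2.4²) ≈ 3.3 units.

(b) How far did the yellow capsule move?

2.3

The yellow capsule moved from about (3.5, 7.1) to (5.4, 5.8), a distance of √(1.9² + 1.3²) ≈ 2.3.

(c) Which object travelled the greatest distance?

the red sphere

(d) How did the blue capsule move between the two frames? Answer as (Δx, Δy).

(2.9, 1.0)

The blue capsule was at about (2.4, 1.5) and moved to about (5.3, 2.5).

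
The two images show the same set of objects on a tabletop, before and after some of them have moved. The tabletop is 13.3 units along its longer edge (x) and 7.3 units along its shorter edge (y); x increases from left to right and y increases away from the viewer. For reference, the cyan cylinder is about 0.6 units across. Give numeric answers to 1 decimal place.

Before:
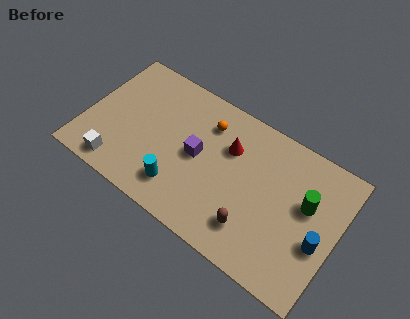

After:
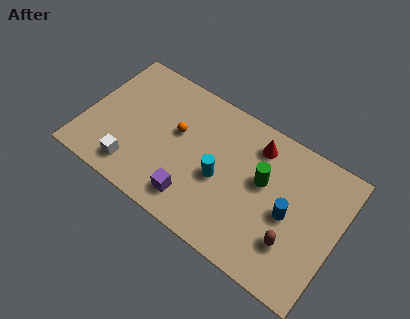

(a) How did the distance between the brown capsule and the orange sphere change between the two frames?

+1.9

They were about 5.0 units apart before and 6.9 after — 1.9 units further apart.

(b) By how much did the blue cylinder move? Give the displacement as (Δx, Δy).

(-1.7, 0.5)

The blue cylinder started near (12.5, 2.9) and ended near (10.8, 3.4).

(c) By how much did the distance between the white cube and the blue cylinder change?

-2.4

They were about 10.6 units apart before and 8.2 after — 2.4 units closer together.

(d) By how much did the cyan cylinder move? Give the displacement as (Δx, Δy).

(1.9, 1.6)

The cyan cylinder was at about (5.3, 1.6) and moved to about (7.2, 3.2).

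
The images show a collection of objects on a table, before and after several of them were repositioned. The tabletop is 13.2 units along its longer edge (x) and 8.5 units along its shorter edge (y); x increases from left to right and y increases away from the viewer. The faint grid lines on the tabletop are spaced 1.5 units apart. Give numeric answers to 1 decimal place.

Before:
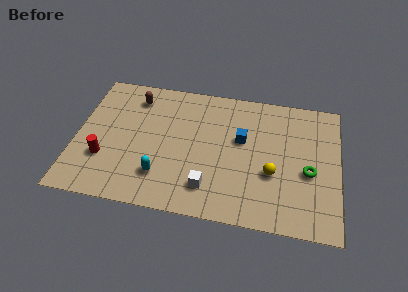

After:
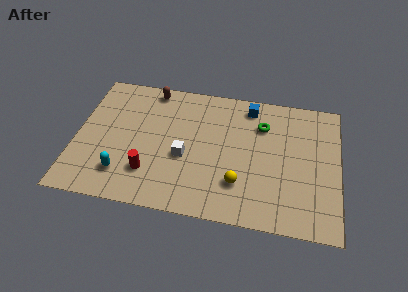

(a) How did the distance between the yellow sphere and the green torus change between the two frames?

+2.2

The distance was about 1.8 in the first image and 4.0 in the second, so they moved 2.2 units further apart.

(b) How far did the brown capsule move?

1.1

The brown capsule moved from about (2.8, 6.9) to (3.6, 7.6), a distance of √(0.8² + 0.7²) ≈ 1.1.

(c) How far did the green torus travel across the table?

3.5

The green torus was near (11.7, 3.6) before and (9.3, 6.2) after, so it travelled √(2.4² + 2.6²) ≈ 3.5 units.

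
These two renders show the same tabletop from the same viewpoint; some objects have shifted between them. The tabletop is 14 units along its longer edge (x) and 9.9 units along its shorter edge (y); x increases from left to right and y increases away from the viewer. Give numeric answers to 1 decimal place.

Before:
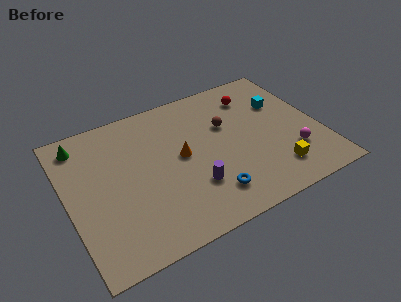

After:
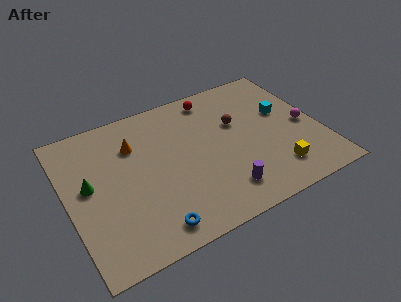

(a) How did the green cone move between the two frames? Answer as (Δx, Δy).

(0.1, -3.0)

From the two frames, the green cone sits at roughly (1.1, 8.4) before and (1.2, 5.4) after.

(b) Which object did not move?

the yellow cube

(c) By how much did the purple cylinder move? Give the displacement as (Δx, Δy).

(1.5, -1.0)

The purple cylinder started near (6.6, 2.9) and ended near (8.1, 1.9).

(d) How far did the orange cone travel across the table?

3.1

The orange cone was near (6.3, 5.2) before and (3.9, 7.1) after, so it travelled √(2.4² + 1.9²) ≈ 3.1 units.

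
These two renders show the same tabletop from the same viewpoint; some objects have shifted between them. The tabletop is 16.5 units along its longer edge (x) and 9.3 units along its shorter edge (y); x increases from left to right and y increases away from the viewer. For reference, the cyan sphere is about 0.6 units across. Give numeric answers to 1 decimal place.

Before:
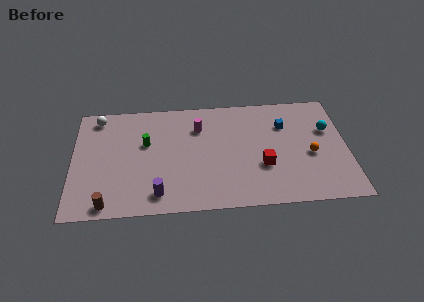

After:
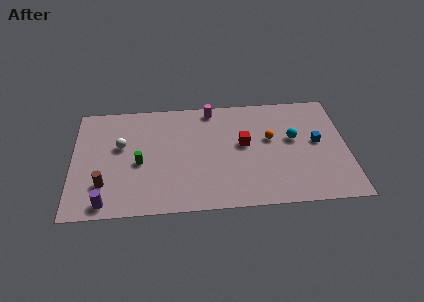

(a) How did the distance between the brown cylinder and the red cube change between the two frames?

-0.8

They were about 9.6 units apart before and 8.8 after — 0.8 units closer together.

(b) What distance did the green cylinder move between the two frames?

1.6

The green cylinder was near (4.4, 5.7) before and (4.0, 4.1) after, so it travelled √(0.4² + 1.6²) ≈ 1.6 units.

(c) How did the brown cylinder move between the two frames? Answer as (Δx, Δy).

(-0.2, 1.6)

From the two frames, the brown cylinder sits at roughly (2.1, 0.9) before and (1.9, 2.5) after.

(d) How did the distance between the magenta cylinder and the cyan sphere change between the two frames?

-2.1

Before: roughly 7.8 units apart; after: 5.7. That's 2.1 units closer together.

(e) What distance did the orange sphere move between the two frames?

2.8

The orange sphere moved from about (14.3, 4.0) to (11.9, 5.5), a distance of √(2.4² + 1.5²) ≈ 2.8.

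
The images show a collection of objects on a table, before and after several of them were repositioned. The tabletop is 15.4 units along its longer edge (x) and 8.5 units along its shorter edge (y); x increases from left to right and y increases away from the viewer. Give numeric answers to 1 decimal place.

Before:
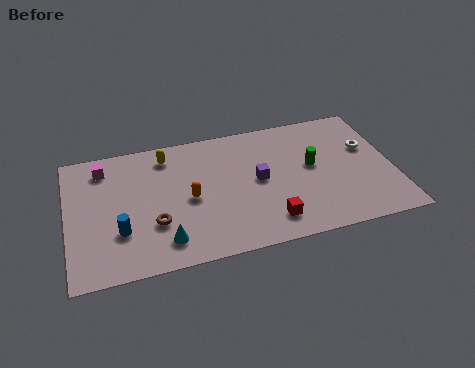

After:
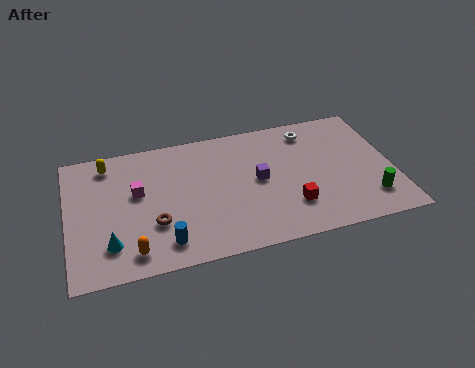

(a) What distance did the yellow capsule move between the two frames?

2.8

The yellow capsule was near (4.8, 7.1) before and (2.0, 7.2) after, so it travelled √(2.8² + 0.1²) ≈ 2.8 units.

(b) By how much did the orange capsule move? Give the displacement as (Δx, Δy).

(-2.8, -2.7)

From the two frames, the orange capsule sits at roughly (5.7, 4.0) before and (2.9, 1.3) after.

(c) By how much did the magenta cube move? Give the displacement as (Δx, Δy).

(1.5, -2.0)

The magenta cube was at about (1.8, 7.0) and moved to about (3.3, 5.0).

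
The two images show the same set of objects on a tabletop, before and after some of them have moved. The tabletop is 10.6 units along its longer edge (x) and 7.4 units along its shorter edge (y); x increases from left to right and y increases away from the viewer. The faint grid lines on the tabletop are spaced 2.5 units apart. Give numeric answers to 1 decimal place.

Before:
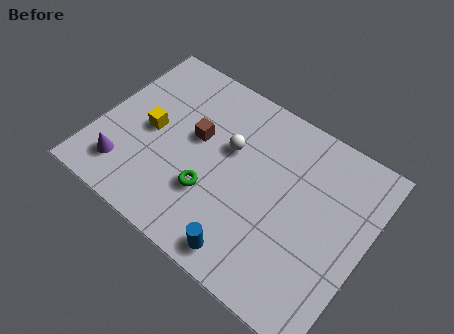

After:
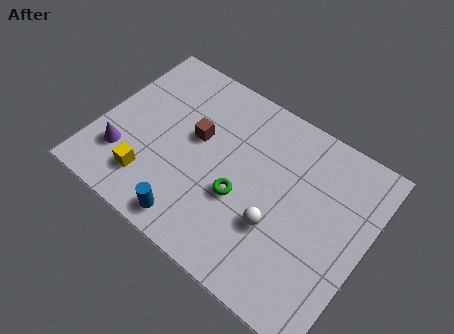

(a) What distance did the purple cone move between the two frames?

0.5

From (1.4, 1.5) to (1.2, 2.0), the purple cone covered √(0.2² + 0.5²) ≈ 0.5 units.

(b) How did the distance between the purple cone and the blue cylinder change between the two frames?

-1.8

The distance was about 5.1 in the first image and 3.3 in the second, so they moved 1.8 units closer together.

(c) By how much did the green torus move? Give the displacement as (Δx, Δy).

(1.1, 0.5)

From the two frames, the green torus sits at roughly (4.7, 2.4) before and (5.8, 2.9) after.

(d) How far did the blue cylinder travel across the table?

2.2

The blue cylinder moved from about (6.5, 0.9) to (4.3, 0.9), a distance of √(2.2² + 0.0²) ≈ 2.2.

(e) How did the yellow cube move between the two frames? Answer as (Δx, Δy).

(0.4, -2.0)

The yellow cube started near (2.0, 3.6) and ended near (2.4, 1.6).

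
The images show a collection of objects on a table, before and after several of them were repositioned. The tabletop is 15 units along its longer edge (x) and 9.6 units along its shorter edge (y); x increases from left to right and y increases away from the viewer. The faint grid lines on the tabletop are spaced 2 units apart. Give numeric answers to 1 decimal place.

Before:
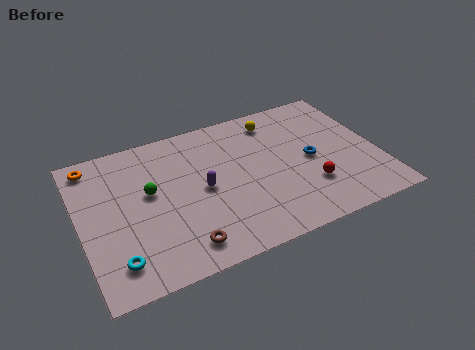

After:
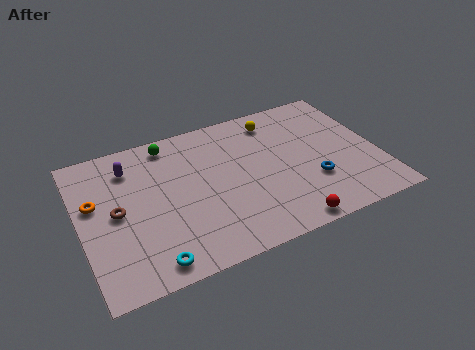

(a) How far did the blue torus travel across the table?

1.5

The blue torus was near (11.6, 4.6) before and (11.5, 3.1) after, so it travelled √(0.1² + 1.5²) ≈ 1.5 units.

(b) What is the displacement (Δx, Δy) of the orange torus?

(-0.1, -2.6)

The orange torus was at about (0.9, 8.4) and moved to about (0.8, 5.8).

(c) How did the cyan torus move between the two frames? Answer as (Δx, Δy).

(1.6, -0.7)

The cyan torus was at about (1.5, 1.8) and moved to about (3.1, 1.1).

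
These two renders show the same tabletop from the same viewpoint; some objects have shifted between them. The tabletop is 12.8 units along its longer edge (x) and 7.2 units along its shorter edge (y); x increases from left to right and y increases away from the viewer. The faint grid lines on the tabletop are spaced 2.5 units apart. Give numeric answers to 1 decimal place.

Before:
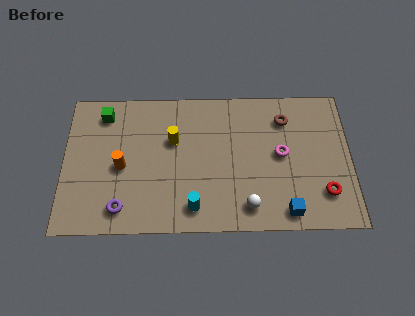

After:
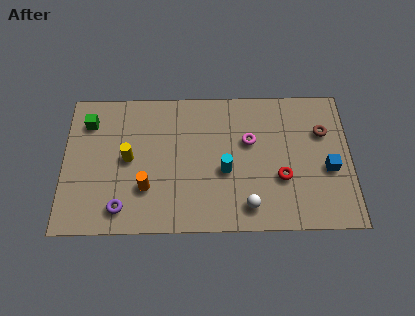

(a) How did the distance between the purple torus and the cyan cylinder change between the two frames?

+1.7

They were about 3.2 units apart before and 4.9 after — 1.7 units further apart.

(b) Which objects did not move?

the white sphere and the purple torus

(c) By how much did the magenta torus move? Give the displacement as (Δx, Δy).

(-1.4, 0.7)

From the two frames, the magenta torus sits at roughly (9.7, 3.8) before and (8.3, 4.5) after.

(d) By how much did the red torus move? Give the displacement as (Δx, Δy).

(-1.9, 0.8)

The red torus started near (11.6, 1.8) and ended near (9.7, 2.6).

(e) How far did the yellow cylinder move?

2.2

From (4.9, 4.6) to (2.9, 3.7), the yellow cylinder covered √(2.0² + 0.9²) ≈ 2.2 units.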